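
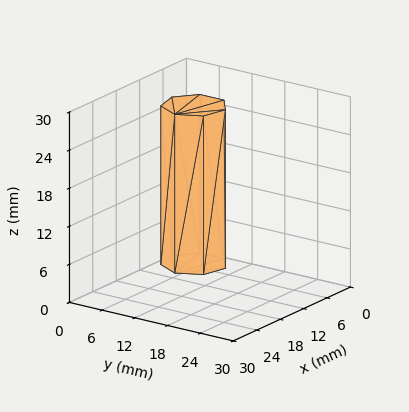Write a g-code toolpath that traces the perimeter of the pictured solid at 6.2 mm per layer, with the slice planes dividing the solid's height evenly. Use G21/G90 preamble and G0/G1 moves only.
Reading the render: the shape is a regular 7-sided prism (a cylinder approximated with 7 flat sides), circumscribed radius ≈ 5 mm, height ≈ 25 mm (dimensions read to the nearest mm from the axis ticks). For the g-code, the solid's height is divided into equal slices at the stated Δz and each level perimeter traced with G1 moves after a G0 lift.

; perimeter-only toolpath
G21 ; units = mm
G90 ; absolute positioning
G28 ; home
; layer 1
G0 Z6.2
G0 X10.0 Y5.0
G1 X8.1 Y8.9
G1 X3.9 Y9.9
G1 X0.5 Y7.2
G1 X0.5 Y2.8
G1 X3.9 Y0.1
G1 X8.1 Y1.1
G1 X10.0 Y5.0
; layer 2
G0 Z12.5
G0 X10.0 Y5.0
G1 X8.1 Y8.9
G1 X3.9 Y9.9
G1 X0.5 Y7.2
G1 X0.5 Y2.8
G1 X3.9 Y0.1
G1 X8.1 Y1.1
G1 X10.0 Y5.0
; layer 3
G0 Z18.8
G0 X10.0 Y5.0
G1 X8.1 Y8.9
G1 X3.9 Y9.9
G1 X0.5 Y7.2
G1 X0.5 Y2.8
G1 X3.9 Y0.1
G1 X8.1 Y1.1
G1 X10.0 Y5.0
; layer 4
G0 Z25.0
G0 X10.0 Y5.0
G1 X8.1 Y8.9
G1 X3.9 Y9.9
G1 X0.5 Y7.2
G1 X0.5 Y2.8
G1 X3.9 Y0.1
G1 X8.1 Y1.1
G1 X10.0 Y5.0
M2 ; end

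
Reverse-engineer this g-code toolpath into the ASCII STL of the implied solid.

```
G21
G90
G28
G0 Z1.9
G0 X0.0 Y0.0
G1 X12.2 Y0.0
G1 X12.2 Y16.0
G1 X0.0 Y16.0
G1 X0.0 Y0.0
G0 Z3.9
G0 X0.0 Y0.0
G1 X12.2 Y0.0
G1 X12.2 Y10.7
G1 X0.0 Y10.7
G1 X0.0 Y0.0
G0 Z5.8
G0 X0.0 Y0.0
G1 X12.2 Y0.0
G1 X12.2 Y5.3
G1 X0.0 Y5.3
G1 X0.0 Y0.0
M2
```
solid part
  facet normal 0.0000 0.0000 -1.0000
    outer loop
      vertex 12.2 21.3 0.0
      vertex 12.2 0.0 0.0
      vertex 0.0 0.0 0.0
    endloop
  endfacet
  facet normal 0.0000 0.0000 -1.0000
    outer loop
      vertex 0.0 21.3 0.0
      vertex 12.2 21.3 0.0
      vertex 0.0 0.0 0.0
    endloop
  endfacet
  facet normal 0.0000 -1.0000 0.0000
    outer loop
      vertex 0.0 0.0 0.0
      vertex 12.2 0.0 0.0
      vertex 12.2 0.0 7.7
    endloop
  endfacet
  facet normal 0.0000 -1.0000 0.0000
    outer loop
      vertex 0.0 0.0 0.0
      vertex 12.2 0.0 7.7
      vertex 0.0 0.0 7.7
    endloop
  endfacet
  facet normal 0.0000 0.3400 0.9404
    outer loop
      vertex 0.0 0.0 7.7
      vertex 12.2 0.0 7.7
      vertex 12.2 21.3 0.0
    endloop
  endfacet
  facet normal 0.0000 0.3400 0.9404
    outer loop
      vertex 0.0 0.0 7.7
      vertex 12.2 21.3 0.0
      vertex 0.0 21.3 0.0
    endloop
  endfacet
  facet normal -1.0000 0.0000 0.0000
    outer loop
      vertex 0.0 0.0 7.7
      vertex 0.0 21.3 0.0
      vertex 0.0 0.0 0.0
    endloop
  endfacet
  facet normal 1.0000 0.0000 0.0000
    outer loop
      vertex 12.2 0.0 0.0
      vertex 12.2 21.3 0.0
      vertex 12.2 0.0 7.7
    endloop
  endfacet
endsolid part

The G0 Z moves step by Δz≈1.9 mm. The G1 loops shrink linearly with z, so the solid tapers from its base footprint up to z≈7.7. Closing with a flat bottom cap and the tapered top and triangulating gives 8 facets — a wedge (ramp): 12.2 × 21.3 mm base, rising to 7.7 mm along the y=0 edge and sloping linearly to z=0 at y=21.3.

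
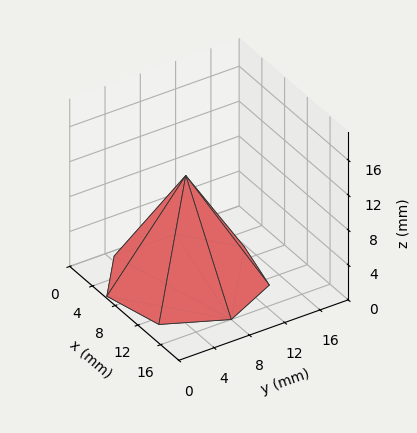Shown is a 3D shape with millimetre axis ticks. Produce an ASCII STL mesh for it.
Reading the render: the shape is a regular 7-sided pyramid, base circumscribed radius ≈ 8 mm, apex at z ≈ 12 mm (dimensions read to the nearest mm from the axis ticks). For the STL, each face is triangulated and given an outward normal.

solid part
  facet normal 0.0000 0.0000 -1.0000
    outer loop
      vertex 6.220 15.799 0.000
      vertex 12.988 14.255 0.000
      vertex 16.000 8.000 0.000
    endloop
  endfacet
  facet normal 0.0000 0.0000 -1.0000
    outer loop
      vertex 0.792 11.471 0.000
      vertex 6.220 15.799 0.000
      vertex 16.000 8.000 0.000
    endloop
  endfacet
  facet normal 0.0000 0.0000 -1.0000
    outer loop
      vertex 0.792 4.529 0.000
      vertex 0.792 11.471 0.000
      vertex 16.000 8.000 0.000
    endloop
  endfacet
  facet normal 0.0000 0.0000 -1.0000
    outer loop
      vertex 6.220 0.201 0.000
      vertex 0.792 4.529 0.000
      vertex 16.000 8.000 0.000
    endloop
  endfacet
  facet normal 0.0000 0.0000 -1.0000
    outer loop
      vertex 12.988 1.745 0.000
      vertex 6.220 0.201 0.000
      vertex 16.000 8.000 0.000
    endloop
  endfacet
  facet normal 0.7724 0.3719 0.5149
    outer loop
      vertex 16.000 8.000 0.000
      vertex 12.988 14.255 0.000
      vertex 8.000 8.000 12.000
    endloop
  endfacet
  facet normal 0.1907 0.8358 0.5149
    outer loop
      vertex 12.988 14.255 0.000
      vertex 6.220 15.799 0.000
      vertex 8.000 8.000 12.000
    endloop
  endfacet
  facet normal -0.5344 0.6703 0.5149
    outer loop
      vertex 6.220 15.799 0.000
      vertex 0.792 11.471 0.000
      vertex 8.000 8.000 12.000
    endloop
  endfacet
  facet normal -0.8572 0.0000 0.5149
    outer loop
      vertex 0.792 11.471 0.000
      vertex 0.792 4.529 0.000
      vertex 8.000 8.000 12.000
    endloop
  endfacet
  facet normal -0.5344 -0.6703 0.5149
    outer loop
      vertex 0.792 4.529 0.000
      vertex 6.220 0.201 0.000
      vertex 8.000 8.000 12.000
    endloop
  endfacet
  facet normal 0.1907 -0.8358 0.5149
    outer loop
      vertex 6.220 0.201 0.000
      vertex 12.988 1.745 0.000
      vertex 8.000 8.000 12.000
    endloop
  endfacet
  facet normal 0.7724 -0.3719 0.5149
    outer loop
      vertex 12.988 1.745 0.000
      vertex 16.000 8.000 0.000
      vertex 8.000 8.000 12.000
    endloop
  endfacet
endsolid part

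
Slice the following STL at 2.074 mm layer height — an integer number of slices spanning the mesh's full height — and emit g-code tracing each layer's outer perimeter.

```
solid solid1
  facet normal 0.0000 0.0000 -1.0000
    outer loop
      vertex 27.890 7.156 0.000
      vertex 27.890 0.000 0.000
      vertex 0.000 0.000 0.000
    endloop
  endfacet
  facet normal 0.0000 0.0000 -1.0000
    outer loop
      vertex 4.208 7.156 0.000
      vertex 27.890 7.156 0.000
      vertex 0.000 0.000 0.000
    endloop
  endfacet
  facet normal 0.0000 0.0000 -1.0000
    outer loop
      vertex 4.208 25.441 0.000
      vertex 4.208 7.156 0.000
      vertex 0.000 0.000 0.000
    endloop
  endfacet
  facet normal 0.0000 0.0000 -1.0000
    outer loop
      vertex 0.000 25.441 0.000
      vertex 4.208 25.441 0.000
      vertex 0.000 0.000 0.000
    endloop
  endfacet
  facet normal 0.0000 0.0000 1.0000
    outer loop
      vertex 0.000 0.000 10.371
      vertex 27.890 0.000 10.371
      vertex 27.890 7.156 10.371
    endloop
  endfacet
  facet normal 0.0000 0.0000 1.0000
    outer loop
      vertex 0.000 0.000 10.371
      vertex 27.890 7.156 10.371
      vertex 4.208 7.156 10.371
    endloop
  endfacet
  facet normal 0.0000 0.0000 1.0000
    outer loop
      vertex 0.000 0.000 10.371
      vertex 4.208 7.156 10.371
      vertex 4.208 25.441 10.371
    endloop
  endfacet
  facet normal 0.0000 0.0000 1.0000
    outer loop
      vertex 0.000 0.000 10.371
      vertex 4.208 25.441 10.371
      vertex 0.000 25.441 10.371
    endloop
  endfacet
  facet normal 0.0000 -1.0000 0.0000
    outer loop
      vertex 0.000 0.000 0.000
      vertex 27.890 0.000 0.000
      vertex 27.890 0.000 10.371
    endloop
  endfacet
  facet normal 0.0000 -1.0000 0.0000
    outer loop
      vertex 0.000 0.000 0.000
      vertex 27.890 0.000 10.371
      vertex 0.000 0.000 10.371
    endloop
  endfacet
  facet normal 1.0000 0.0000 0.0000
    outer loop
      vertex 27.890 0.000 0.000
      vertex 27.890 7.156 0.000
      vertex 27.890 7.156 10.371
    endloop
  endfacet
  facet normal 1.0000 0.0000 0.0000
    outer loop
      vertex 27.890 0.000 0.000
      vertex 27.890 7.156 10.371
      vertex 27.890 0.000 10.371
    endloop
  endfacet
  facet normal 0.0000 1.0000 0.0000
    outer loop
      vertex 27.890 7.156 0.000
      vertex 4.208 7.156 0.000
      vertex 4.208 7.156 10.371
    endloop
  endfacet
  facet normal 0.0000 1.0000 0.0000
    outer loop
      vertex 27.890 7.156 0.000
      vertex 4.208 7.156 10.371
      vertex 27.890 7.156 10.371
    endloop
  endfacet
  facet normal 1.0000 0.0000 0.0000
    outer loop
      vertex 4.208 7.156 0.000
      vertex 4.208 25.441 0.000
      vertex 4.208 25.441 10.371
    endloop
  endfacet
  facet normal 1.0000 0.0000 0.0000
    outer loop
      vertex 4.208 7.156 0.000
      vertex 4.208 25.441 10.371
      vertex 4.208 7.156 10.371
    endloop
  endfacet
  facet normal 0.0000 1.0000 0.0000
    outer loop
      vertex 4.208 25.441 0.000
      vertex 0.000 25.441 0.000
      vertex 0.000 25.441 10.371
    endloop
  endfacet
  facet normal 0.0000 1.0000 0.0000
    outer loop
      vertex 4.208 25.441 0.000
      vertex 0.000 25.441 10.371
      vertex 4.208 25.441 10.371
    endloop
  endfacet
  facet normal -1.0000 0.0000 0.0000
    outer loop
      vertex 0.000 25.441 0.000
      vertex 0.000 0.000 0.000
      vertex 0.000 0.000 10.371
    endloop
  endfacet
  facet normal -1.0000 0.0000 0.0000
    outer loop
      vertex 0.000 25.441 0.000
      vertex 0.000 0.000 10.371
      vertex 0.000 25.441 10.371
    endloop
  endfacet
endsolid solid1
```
; perimeter-only toolpath
G21 ; units = mm
G90 ; absolute positioning
G28 ; home
; layer 1
G0 Z2.074
G0 X0.000 Y0.000
G1 X27.890 Y0.000
G1 X27.890 Y7.156
G1 X4.208 Y7.156
G1 X4.208 Y25.441
G1 X0.000 Y25.441
G1 X0.000 Y0.000
; layer 2
G0 Z4.148
G0 X0.000 Y0.000
G1 X27.890 Y0.000
G1 X27.890 Y7.156
G1 X4.208 Y7.156
G1 X4.208 Y25.441
G1 X0.000 Y25.441
G1 X0.000 Y0.000
; layer 3
G0 Z6.223
G0 X0.000 Y0.000
G1 X27.890 Y0.000
G1 X27.890 Y7.156
G1 X4.208 Y7.156
G1 X4.208 Y25.441
G1 X0.000 Y25.441
G1 X0.000 Y0.000
; layer 4
G0 Z8.297
G0 X0.000 Y0.000
G1 X27.890 Y0.000
G1 X27.890 Y7.156
G1 X4.208 Y7.156
G1 X4.208 Y25.441
G1 X0.000 Y25.441
G1 X0.000 Y0.000
; layer 5
G0 Z10.371
G0 X0.000 Y0.000
G1 X27.890 Y0.000
G1 X27.890 Y7.156
G1 X4.208 Y7.156
G1 X4.208 Y25.441
G1 X0.000 Y25.441
G1 X0.000 Y0.000
M2 ; end

The solid is an L-shaped prism: outer 27.9 × 25.4 mm, arm thicknesses ≈ 7.16 mm (horizontal) and 4.21 mm (vertical), extruded 10.4 mm in z. Slicing at Δz = 2.074 mm — 5 equal slices spanning the solid's height, so layer i sits at z = i·h/5 — gives 5 non-empty perimeters. Each is a 6-segment closed polygon; G0 lifts to the layer z and rapids to the start vertex, then G1 traces the edges.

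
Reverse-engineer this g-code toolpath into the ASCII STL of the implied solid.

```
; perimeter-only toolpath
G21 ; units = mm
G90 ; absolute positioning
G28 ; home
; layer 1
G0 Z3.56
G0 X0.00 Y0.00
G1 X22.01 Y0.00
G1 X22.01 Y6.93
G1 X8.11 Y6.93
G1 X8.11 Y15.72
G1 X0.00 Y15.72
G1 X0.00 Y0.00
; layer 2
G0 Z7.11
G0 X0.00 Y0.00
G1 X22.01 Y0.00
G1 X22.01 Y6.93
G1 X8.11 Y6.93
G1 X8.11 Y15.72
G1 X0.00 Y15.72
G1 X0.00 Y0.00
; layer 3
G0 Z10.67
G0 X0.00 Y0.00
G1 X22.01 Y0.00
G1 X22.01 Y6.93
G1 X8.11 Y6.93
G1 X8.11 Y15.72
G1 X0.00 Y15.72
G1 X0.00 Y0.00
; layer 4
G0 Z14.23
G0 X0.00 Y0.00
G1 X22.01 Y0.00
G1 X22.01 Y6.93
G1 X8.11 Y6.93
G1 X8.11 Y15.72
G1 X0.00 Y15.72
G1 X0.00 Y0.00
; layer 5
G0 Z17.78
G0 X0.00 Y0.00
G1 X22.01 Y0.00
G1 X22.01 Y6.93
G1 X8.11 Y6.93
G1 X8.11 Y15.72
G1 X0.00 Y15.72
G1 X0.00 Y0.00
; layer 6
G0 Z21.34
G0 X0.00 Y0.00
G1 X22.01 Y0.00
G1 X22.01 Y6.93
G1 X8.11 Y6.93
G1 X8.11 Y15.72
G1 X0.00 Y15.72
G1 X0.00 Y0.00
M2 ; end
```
solid part
  facet normal 0.0000 0.0000 -1.0000
    outer loop
      vertex 22.01 6.93 0.00
      vertex 22.01 0.00 0.00
      vertex 0.00 0.00 0.00
    endloop
  endfacet
  facet normal 0.0000 0.0000 -1.0000
    outer loop
      vertex 8.11 6.93 0.00
      vertex 22.01 6.93 0.00
      vertex 0.00 0.00 0.00
    endloop
  endfacet
  facet normal 0.0000 0.0000 -1.0000
    outer loop
      vertex 8.11 15.72 0.00
      vertex 8.11 6.93 0.00
      vertex 0.00 0.00 0.00
    endloop
  endfacet
  facet normal 0.0000 0.0000 -1.0000
    outer loop
      vertex 0.00 15.72 0.00
      vertex 8.11 15.72 0.00
      vertex 0.00 0.00 0.00
    endloop
  endfacet
  facet normal 0.0000 0.0000 1.0000
    outer loop
      vertex 0.00 0.00 21.34
      vertex 22.01 0.00 21.34
      vertex 22.01 6.93 21.34
    endloop
  endfacet
  facet normal 0.0000 0.0000 1.0000
    outer loop
      vertex 0.00 0.00 21.34
      vertex 22.01 6.93 21.34
      vertex 8.11 6.93 21.34
    endloop
  endfacet
  facet normal 0.0000 0.0000 1.0000
    outer loop
      vertex 0.00 0.00 21.34
      vertex 8.11 6.93 21.34
      vertex 8.11 15.72 21.34
    endloop
  endfacet
  facet normal 0.0000 0.0000 1.0000
    outer loop
      vertex 0.00 0.00 21.34
      vertex 8.11 15.72 21.34
      vertex 0.00 15.72 21.34
    endloop
  endfacet
  facet normal 0.0000 -1.0000 0.0000
    outer loop
      vertex 0.00 0.00 0.00
      vertex 22.01 0.00 0.00
      vertex 22.01 0.00 21.34
    endloop
  endfacet
  facet normal 0.0000 -1.0000 0.0000
    outer loop
      vertex 0.00 0.00 0.00
      vertex 22.01 0.00 21.34
      vertex 0.00 0.00 21.34
    endloop
  endfacet
  facet normal 1.0000 0.0000 0.0000
    outer loop
      vertex 22.01 0.00 0.00
      vertex 22.01 6.93 0.00
      vertex 22.01 6.93 21.34
    endloop
  endfacet
  facet normal 1.0000 0.0000 0.0000
    outer loop
      vertex 22.01 0.00 0.00
      vertex 22.01 6.93 21.34
      vertex 22.01 0.00 21.34
    endloop
  endfacet
  facet normal 0.0000 1.0000 0.0000
    outer loop
      vertex 22.01 6.93 0.00
      vertex 8.11 6.93 0.00
      vertex 8.11 6.93 21.34
    endloop
  endfacet
  facet normal 0.0000 1.0000 0.0000
    outer loop
      vertex 22.01 6.93 0.00
      vertex 8.11 6.93 21.34
      vertex 22.01 6.93 21.34
    endloop
  endfacet
  facet normal 1.0000 0.0000 0.0000
    outer loop
      vertex 8.11 6.93 0.00
      vertex 8.11 15.72 0.00
      vertex 8.11 15.72 21.34
    endloop
  endfacet
  facet normal 1.0000 0.0000 0.0000
    outer loop
      vertex 8.11 6.93 0.00
      vertex 8.11 15.72 21.34
      vertex 8.11 6.93 21.34
    endloop
  endfacet
  facet normal 0.0000 1.0000 0.0000
    outer loop
      vertex 8.11 15.72 0.00
      vertex 0.00 15.72 0.00
      vertex 0.00 15.72 21.34
    endloop
  endfacet
  facet normal 0.0000 1.0000 0.0000
    outer loop
      vertex 8.11 15.72 0.00
      vertex 0.00 15.72 21.34
      vertex 8.11 15.72 21.34
    endloop
  endfacet
  facet normal -1.0000 0.0000 0.0000
    outer loop
      vertex 0.00 15.72 0.00
      vertex 0.00 0.00 0.00
      vertex 0.00 0.00 21.34
    endloop
  endfacet
  facet normal -1.0000 0.0000 0.0000
    outer loop
      vertex 0.00 15.72 0.00
      vertex 0.00 0.00 21.34
      vertex 0.00 15.72 21.34
    endloop
  endfacet
endsolid part

The G0 Z moves step by Δz≈3.56 mm. Every layer's G1 loop is the same polygon, so the solid is a straight extrusion of it from z=0 to z≈21.3. Closing with flat bottom and top caps and triangulating gives 20 facets — an L-shaped prism: outer 22 × 15.7 mm, arm thicknesses ≈ 6.93 mm (horizontal) and 8.11 mm (vertical), extruded 21.3 mm in z.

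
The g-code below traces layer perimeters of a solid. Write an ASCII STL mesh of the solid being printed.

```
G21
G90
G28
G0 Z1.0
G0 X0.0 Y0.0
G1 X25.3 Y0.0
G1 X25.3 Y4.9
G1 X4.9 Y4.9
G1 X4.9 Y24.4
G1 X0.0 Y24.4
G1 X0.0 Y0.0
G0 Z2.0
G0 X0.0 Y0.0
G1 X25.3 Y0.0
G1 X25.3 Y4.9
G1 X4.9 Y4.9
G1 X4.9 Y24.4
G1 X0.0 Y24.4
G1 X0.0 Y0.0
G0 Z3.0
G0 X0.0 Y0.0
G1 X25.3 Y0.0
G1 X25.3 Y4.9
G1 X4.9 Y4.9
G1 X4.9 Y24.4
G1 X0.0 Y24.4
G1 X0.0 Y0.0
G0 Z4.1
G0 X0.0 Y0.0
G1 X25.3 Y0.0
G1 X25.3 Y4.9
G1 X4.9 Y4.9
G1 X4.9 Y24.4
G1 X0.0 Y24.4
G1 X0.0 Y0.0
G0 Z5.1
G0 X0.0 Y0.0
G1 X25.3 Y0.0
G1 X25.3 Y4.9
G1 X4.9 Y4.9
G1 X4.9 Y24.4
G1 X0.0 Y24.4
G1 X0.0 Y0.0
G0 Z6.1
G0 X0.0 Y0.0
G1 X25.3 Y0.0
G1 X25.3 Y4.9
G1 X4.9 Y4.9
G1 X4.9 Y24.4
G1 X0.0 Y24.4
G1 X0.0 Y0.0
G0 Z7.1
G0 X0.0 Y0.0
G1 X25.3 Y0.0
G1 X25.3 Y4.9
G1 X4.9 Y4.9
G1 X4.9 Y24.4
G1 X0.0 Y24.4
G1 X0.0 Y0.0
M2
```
solid part
  facet normal 0.0000 0.0000 -1.0000
    outer loop
      vertex 25.3 4.9 0.0
      vertex 25.3 0.0 0.0
      vertex 0.0 0.0 0.0
    endloop
  endfacet
  facet normal 0.0000 0.0000 -1.0000
    outer loop
      vertex 4.9 4.9 0.0
      vertex 25.3 4.9 0.0
      vertex 0.0 0.0 0.0
    endloop
  endfacet
  facet normal 0.0000 0.0000 -1.0000
    outer loop
      vertex 4.9 24.4 0.0
      vertex 4.9 4.9 0.0
      vertex 0.0 0.0 0.0
    endloop
  endfacet
  facet normal 0.0000 0.0000 -1.0000
    outer loop
      vertex 0.0 24.4 0.0
      vertex 4.9 24.4 0.0
      vertex 0.0 0.0 0.0
    endloop
  endfacet
  facet normal 0.0000 0.0000 1.0000
    outer loop
      vertex 0.0 0.0 7.1
      vertex 25.3 0.0 7.1
      vertex 25.3 4.9 7.1
    endloop
  endfacet
  facet normal 0.0000 0.0000 1.0000
    outer loop
      vertex 0.0 0.0 7.1
      vertex 25.3 4.9 7.1
      vertex 4.9 4.9 7.1
    endloop
  endfacet
  facet normal 0.0000 0.0000 1.0000
    outer loop
      vertex 0.0 0.0 7.1
      vertex 4.9 4.9 7.1
      vertex 4.9 24.4 7.1
    endloop
  endfacet
  facet normal 0.0000 0.0000 1.0000
    outer loop
      vertex 0.0 0.0 7.1
      vertex 4.9 24.4 7.1
      vertex 0.0 24.4 7.1
    endloop
  endfacet
  facet normal 0.0000 -1.0000 0.0000
    outer loop
      vertex 0.0 0.0 0.0
      vertex 25.3 0.0 0.0
      vertex 25.3 0.0 7.1
    endloop
  endfacet
  facet normal 0.0000 -1.0000 0.0000
    outer loop
      vertex 0.0 0.0 0.0
      vertex 25.3 0.0 7.1
      vertex 0.0 0.0 7.1
    endloop
  endfacet
  facet normal 1.0000 0.0000 0.0000
    outer loop
      vertex 25.3 0.0 0.0
      vertex 25.3 4.9 0.0
      vertex 25.3 4.9 7.1
    endloop
  endfacet
  facet normal 1.0000 0.0000 0.0000
    outer loop
      vertex 25.3 0.0 0.0
      vertex 25.3 4.9 7.1
      vertex 25.3 0.0 7.1
    endloop
  endfacet
  facet normal 0.0000 1.0000 0.0000
    outer loop
      vertex 25.3 4.9 0.0
      vertex 4.9 4.9 0.0
      vertex 4.9 4.9 7.1
    endloop
  endfacet
  facet normal 0.0000 1.0000 0.0000
    outer loop
      vertex 25.3 4.9 0.0
      vertex 4.9 4.9 7.1
      vertex 25.3 4.9 7.1
    endloop
  endfacet
  facet normal 1.0000 0.0000 0.0000
    outer loop
      vertex 4.9 4.9 0.0
      vertex 4.9 24.4 0.0
      vertex 4.9 24.4 7.1
    endloop
  endfacet
  facet normal 1.0000 0.0000 0.0000
    outer loop
      vertex 4.9 4.9 0.0
      vertex 4.9 24.4 7.1
      vertex 4.9 4.9 7.1
    endloop
  endfacet
  facet normal 0.0000 1.0000 0.0000
    outer loop
      vertex 4.9 24.4 0.0
      vertex 0.0 24.4 0.0
      vertex 0.0 24.4 7.1
    endloop
  endfacet
  facet normal 0.0000 1.0000 0.0000
    outer loop
      vertex 4.9 24.4 0.0
      vertex 0.0 24.4 7.1
      vertex 4.9 24.4 7.1
    endloop
  endfacet
  facet normal -1.0000 0.0000 0.0000
    outer loop
      vertex 0.0 24.4 0.0
      vertex 0.0 0.0 0.0
      vertex 0.0 0.0 7.1
    endloop
  endfacet
  facet normal -1.0000 0.0000 0.0000
    outer loop
      vertex 0.0 24.4 0.0
      vertex 0.0 0.0 7.1
      vertex 0.0 24.4 7.1
    endloop
  endfacet
endsolid part

The G0 Z moves step by Δz≈1.0 mm. Every layer's G1 loop is the same polygon, so the solid is a straight extrusion of it from z=0 to z≈7.1. Closing with flat bottom and top caps and triangulating gives 20 facets — an L-shaped prism: outer 25.3 × 24.4 mm, arm thicknesses ≈ 4.9 mm (horizontal) and 4.9 mm (vertical), extruded 7.1 mm in z.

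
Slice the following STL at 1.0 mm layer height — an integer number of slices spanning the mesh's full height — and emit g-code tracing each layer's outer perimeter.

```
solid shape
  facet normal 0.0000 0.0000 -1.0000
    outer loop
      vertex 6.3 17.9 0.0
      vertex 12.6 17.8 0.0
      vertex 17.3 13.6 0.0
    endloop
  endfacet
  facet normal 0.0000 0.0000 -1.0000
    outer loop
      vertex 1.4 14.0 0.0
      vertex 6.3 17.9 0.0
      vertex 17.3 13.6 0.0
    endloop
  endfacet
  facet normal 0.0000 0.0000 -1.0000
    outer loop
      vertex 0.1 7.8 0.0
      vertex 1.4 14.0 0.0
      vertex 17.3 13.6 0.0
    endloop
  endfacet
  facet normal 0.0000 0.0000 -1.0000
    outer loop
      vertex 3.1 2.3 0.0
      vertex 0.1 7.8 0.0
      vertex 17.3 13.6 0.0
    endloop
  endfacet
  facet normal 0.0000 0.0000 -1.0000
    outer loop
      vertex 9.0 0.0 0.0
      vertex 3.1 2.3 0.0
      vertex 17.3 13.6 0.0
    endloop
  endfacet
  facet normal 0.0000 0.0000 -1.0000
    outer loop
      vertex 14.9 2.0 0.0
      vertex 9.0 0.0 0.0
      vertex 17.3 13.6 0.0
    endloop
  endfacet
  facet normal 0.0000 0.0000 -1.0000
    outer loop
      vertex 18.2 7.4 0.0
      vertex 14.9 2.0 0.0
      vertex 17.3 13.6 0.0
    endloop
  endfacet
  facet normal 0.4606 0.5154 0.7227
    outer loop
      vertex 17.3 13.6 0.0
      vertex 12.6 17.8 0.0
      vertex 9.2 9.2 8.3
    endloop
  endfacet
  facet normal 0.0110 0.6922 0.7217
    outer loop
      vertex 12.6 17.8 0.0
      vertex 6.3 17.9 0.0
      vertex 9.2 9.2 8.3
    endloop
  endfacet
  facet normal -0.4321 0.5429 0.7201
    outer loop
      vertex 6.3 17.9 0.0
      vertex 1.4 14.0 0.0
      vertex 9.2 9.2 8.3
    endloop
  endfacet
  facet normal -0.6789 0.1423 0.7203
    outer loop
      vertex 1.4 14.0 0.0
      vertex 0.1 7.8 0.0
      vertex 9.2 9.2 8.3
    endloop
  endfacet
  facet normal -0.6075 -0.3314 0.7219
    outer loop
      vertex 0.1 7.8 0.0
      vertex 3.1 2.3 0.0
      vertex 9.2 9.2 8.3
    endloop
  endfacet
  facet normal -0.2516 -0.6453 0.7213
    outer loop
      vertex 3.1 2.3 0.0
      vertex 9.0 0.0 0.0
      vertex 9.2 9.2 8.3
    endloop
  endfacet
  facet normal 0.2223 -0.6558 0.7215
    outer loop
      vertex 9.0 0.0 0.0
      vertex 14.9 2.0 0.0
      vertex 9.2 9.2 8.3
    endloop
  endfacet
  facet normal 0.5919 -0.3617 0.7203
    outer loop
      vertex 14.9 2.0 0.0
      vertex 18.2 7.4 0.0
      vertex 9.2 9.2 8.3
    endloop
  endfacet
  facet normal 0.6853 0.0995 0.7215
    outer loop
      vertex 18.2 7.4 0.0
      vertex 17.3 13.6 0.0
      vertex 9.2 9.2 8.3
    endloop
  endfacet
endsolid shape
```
; perimeter-only toolpath
G21 ; units = mm
G90 ; absolute positioning
G28 ; home
; layer 1
G0 Z1.0
G0 X16.3 Y13.1
G1 X12.2 Y16.7
G1 X6.7 Y16.8
G1 X2.4 Y13.4
G1 X1.2 Y8.0
G1 X3.9 Y3.2
G1 X9.0 Y1.1
G1 X14.2 Y2.9
G1 X17.1 Y7.6
G1 X16.3 Y13.1
; layer 2
G0 Z2.1
G0 X15.3 Y12.5
G1 X11.8 Y15.7
G1 X7.0 Y15.7
G1 X3.3 Y12.8
G1 X2.4 Y8.1
G1 X4.6 Y4.0
G1 X9.1 Y2.3
G1 X13.5 Y3.8
G1 X15.9 Y7.9
G1 X15.3 Y12.5
; layer 3
G0 Z3.1
G0 X14.3 Y11.9
G1 X11.3 Y14.6
G1 X7.4 Y14.6
G1 X4.3 Y12.2
G1 X3.5 Y8.3
G1 X5.4 Y4.9
G1 X9.1 Y3.4
G1 X12.8 Y4.7
G1 X14.8 Y8.1
G1 X14.3 Y11.9
; layer 4
G0 Z4.2
G0 X13.2 Y11.4
G1 X10.9 Y13.5
G1 X7.8 Y13.5
G1 X5.3 Y11.6
G1 X4.6 Y8.5
G1 X6.1 Y5.8
G1 X9.1 Y4.6
G1 X12.1 Y5.6
G1 X13.7 Y8.3
G1 X13.2 Y11.4
; layer 5
G0 Z5.2
G0 X12.2 Y10.8
G1 X10.5 Y12.4
G1 X8.1 Y12.5
G1 X6.3 Y11.0
G1 X5.8 Y8.7
G1 X6.9 Y6.6
G1 X9.1 Y5.8
G1 X11.3 Y6.5
G1 X12.6 Y8.5
G1 X12.2 Y10.8
; layer 6
G0 Z6.2
G0 X11.2 Y10.3
G1 X10.0 Y11.3
G1 X8.5 Y11.4
G1 X7.2 Y10.4
G1 X6.9 Y8.8
G1 X7.7 Y7.5
G1 X9.1 Y6.9
G1 X10.6 Y7.4
G1 X11.4 Y8.8
G1 X11.2 Y10.3
; layer 7
G0 Z7.3
G0 X10.2 Y9.7
G1 X9.6 Y10.3
G1 X8.8 Y10.3
G1 X8.2 Y9.8
G1 X8.1 Y9.0
G1 X8.4 Y8.3
G1 X9.2 Y8.0
G1 X9.9 Y8.3
G1 X10.3 Y9.0
G1 X10.2 Y9.7
M2 ; end

The solid is a regular 9-sided pyramid, base circumscribed radius ≈ 9.2 mm, apex at z ≈ 8.3 mm. Slicing at Δz = 1.0 mm — 8 equal slices spanning the solid's height, so layer i sits at z = i·h/8 — gives 7 non-empty perimeters. Each is a 9-segment closed polygon; G0 lifts to the layer z and rapids to the start vertex, then G1 traces the edges. The cross-section shrinks linearly with z (the slice at the apex is degenerate and omitted).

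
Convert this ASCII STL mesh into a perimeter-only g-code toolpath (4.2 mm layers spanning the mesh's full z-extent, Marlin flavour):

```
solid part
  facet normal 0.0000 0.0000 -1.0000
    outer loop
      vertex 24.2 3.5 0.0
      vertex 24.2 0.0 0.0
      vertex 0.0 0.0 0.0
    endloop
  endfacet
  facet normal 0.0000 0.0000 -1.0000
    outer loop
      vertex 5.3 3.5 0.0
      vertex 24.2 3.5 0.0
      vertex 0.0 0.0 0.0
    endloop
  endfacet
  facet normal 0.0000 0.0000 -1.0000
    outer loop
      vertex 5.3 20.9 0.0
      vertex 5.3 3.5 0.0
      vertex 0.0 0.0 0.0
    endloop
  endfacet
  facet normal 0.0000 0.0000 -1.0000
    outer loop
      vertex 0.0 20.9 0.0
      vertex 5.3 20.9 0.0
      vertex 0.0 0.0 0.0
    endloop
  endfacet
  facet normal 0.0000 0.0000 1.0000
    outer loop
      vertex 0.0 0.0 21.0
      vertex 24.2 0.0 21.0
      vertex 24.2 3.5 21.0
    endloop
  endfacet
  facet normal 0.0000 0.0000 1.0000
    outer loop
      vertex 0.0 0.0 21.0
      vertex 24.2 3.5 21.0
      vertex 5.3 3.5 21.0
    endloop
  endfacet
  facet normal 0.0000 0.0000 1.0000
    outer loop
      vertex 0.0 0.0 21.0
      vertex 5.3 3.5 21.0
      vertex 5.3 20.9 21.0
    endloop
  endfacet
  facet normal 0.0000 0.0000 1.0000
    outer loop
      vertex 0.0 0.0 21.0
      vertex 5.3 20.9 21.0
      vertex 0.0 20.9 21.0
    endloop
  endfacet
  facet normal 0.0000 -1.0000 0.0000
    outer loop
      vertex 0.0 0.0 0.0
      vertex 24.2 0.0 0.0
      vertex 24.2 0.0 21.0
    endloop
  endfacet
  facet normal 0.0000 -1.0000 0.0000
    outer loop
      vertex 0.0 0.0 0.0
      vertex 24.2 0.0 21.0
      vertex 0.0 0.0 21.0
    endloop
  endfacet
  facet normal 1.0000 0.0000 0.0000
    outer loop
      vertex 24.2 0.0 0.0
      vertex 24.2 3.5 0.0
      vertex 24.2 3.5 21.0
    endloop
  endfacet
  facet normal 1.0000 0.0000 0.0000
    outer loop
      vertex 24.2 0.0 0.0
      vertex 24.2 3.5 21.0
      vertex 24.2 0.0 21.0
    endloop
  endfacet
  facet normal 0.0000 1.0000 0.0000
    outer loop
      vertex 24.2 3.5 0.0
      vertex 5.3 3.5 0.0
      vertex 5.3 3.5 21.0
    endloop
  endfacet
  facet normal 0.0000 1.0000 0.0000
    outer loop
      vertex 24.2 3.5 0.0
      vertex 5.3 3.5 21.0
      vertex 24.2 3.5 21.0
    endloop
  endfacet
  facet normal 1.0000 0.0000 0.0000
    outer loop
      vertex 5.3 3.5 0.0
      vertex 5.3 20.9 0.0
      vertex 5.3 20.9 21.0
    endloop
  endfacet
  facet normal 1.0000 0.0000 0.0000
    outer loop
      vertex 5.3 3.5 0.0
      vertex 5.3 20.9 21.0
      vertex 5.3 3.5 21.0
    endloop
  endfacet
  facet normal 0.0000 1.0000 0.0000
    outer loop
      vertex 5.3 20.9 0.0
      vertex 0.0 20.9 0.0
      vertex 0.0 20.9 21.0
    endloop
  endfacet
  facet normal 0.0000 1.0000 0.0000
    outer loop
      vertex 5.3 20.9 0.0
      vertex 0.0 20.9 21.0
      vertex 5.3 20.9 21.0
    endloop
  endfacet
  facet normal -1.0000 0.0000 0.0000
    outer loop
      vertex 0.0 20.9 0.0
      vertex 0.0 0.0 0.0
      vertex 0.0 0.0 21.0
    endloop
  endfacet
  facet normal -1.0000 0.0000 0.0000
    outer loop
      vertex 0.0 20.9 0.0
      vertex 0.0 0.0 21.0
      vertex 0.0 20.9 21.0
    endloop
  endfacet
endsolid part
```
; perimeter-only toolpath
G21 ; units = mm
G90 ; absolute positioning
G28 ; home
; layer 1
G0 Z4.2
G0 X0.0 Y0.0
G1 X24.2 Y0.0
G1 X24.2 Y3.5
G1 X5.3 Y3.5
G1 X5.3 Y20.9
G1 X0.0 Y20.9
G1 X0.0 Y0.0
; layer 2
G0 Z8.4
G0 X0.0 Y0.0
G1 X24.2 Y0.0
G1 X24.2 Y3.5
G1 X5.3 Y3.5
G1 X5.3 Y20.9
G1 X0.0 Y20.9
G1 X0.0 Y0.0
; layer 3
G0 Z12.6
G0 X0.0 Y0.0
G1 X24.2 Y0.0
G1 X24.2 Y3.5
G1 X5.3 Y3.5
G1 X5.3 Y20.9
G1 X0.0 Y20.9
G1 X0.0 Y0.0
; layer 4
G0 Z16.8
G0 X0.0 Y0.0
G1 X24.2 Y0.0
G1 X24.2 Y3.5
G1 X5.3 Y3.5
G1 X5.3 Y20.9
G1 X0.0 Y20.9
G1 X0.0 Y0.0
; layer 5
G0 Z21.0
G0 X0.0 Y0.0
G1 X24.2 Y0.0
G1 X24.2 Y3.5
G1 X5.3 Y3.5
G1 X5.3 Y20.9
G1 X0.0 Y20.9
G1 X0.0 Y0.0
M2 ; end

The solid is an L-shaped prism: outer 24.2 × 20.9 mm, arm thicknesses ≈ 3.5 mm (horizontal) and 5.3 mm (vertical), extruded 21 mm in z. Slicing at Δz = 4.2 mm — 5 equal slices spanning the solid's height, so layer i sits at z = i·h/5 — gives 5 non-empty perimeters. Each is a 6-segment closed polygon; G0 lifts to the layer z and rapids to the start vertex, then G1 traces the edges.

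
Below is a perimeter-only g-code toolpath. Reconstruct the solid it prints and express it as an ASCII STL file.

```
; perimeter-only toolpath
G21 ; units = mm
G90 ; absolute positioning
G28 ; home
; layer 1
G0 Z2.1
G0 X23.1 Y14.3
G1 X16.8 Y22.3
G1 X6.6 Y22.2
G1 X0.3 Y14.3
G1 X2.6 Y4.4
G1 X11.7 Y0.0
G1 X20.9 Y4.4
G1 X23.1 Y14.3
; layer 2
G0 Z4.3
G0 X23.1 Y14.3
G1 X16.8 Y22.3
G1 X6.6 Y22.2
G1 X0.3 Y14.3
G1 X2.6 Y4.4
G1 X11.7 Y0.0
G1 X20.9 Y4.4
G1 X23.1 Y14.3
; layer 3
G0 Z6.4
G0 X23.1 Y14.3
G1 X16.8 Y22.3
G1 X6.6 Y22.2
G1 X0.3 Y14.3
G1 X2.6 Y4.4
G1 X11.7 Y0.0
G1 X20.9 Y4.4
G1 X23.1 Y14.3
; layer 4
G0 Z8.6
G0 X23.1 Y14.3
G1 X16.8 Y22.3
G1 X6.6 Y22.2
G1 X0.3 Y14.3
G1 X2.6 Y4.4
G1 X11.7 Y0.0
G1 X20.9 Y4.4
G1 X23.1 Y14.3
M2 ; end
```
solid part
  facet normal 0.0000 0.0000 -1.0000
    outer loop
      vertex 6.6 22.2 0.0
      vertex 16.8 22.3 0.0
      vertex 23.1 14.3 0.0
    endloop
  endfacet
  facet normal 0.0000 0.0000 -1.0000
    outer loop
      vertex 0.3 14.3 0.0
      vertex 6.6 22.2 0.0
      vertex 23.1 14.3 0.0
    endloop
  endfacet
  facet normal 0.0000 0.0000 -1.0000
    outer loop
      vertex 2.6 4.4 0.0
      vertex 0.3 14.3 0.0
      vertex 23.1 14.3 0.0
    endloop
  endfacet
  facet normal 0.0000 0.0000 -1.0000
    outer loop
      vertex 11.7 0.0 0.0
      vertex 2.6 4.4 0.0
      vertex 23.1 14.3 0.0
    endloop
  endfacet
  facet normal 0.0000 0.0000 -1.0000
    outer loop
      vertex 20.9 4.4 0.0
      vertex 11.7 0.0 0.0
      vertex 23.1 14.3 0.0
    endloop
  endfacet
  facet normal 0.0000 0.0000 1.0000
    outer loop
      vertex 23.1 14.3 8.6
      vertex 16.8 22.3 8.6
      vertex 6.6 22.2 8.6
    endloop
  endfacet
  facet normal 0.0000 0.0000 1.0000
    outer loop
      vertex 23.1 14.3 8.6
      vertex 6.6 22.2 8.6
      vertex 0.3 14.3 8.6
    endloop
  endfacet
  facet normal 0.0000 0.0000 1.0000
    outer loop
      vertex 23.1 14.3 8.6
      vertex 0.3 14.3 8.6
      vertex 2.6 4.4 8.6
    endloop
  endfacet
  facet normal 0.0000 0.0000 1.0000
    outer loop
      vertex 23.1 14.3 8.6
      vertex 2.6 4.4 8.6
      vertex 11.7 0.0 8.6
    endloop
  endfacet
  facet normal 0.0000 0.0000 1.0000
    outer loop
      vertex 23.1 14.3 8.6
      vertex 11.7 0.0 8.6
      vertex 20.9 4.4 8.6
    endloop
  endfacet
  facet normal 0.7856 0.6187 0.0000
    outer loop
      vertex 23.1 14.3 0.0
      vertex 16.8 22.3 0.0
      vertex 16.8 22.3 8.6
    endloop
  endfacet
  facet normal 0.7856 0.6187 0.0000
    outer loop
      vertex 23.1 14.3 0.0
      vertex 16.8 22.3 8.6
      vertex 23.1 14.3 8.6
    endloop
  endfacet
  facet normal -0.0098 1.0000 0.0000
    outer loop
      vertex 16.8 22.3 0.0
      vertex 6.6 22.2 0.0
      vertex 6.6 22.2 8.6
    endloop
  endfacet
  facet normal -0.0098 1.0000 0.0000
    outer loop
      vertex 16.8 22.3 0.0
      vertex 6.6 22.2 8.6
      vertex 16.8 22.3 8.6
    endloop
  endfacet
  facet normal -0.7818 0.6235 0.0000
    outer loop
      vertex 6.6 22.2 0.0
      vertex 0.3 14.3 0.0
      vertex 0.3 14.3 8.6
    endloop
  endfacet
  facet normal -0.7818 0.6235 0.0000
    outer loop
      vertex 6.6 22.2 0.0
      vertex 0.3 14.3 8.6
      vertex 6.6 22.2 8.6
    endloop
  endfacet
  facet normal -0.9741 -0.2263 0.0000
    outer loop
      vertex 0.3 14.3 0.0
      vertex 2.6 4.4 0.0
      vertex 2.6 4.4 8.6
    endloop
  endfacet
  facet normal -0.9741 -0.2263 0.0000
    outer loop
      vertex 0.3 14.3 0.0
      vertex 2.6 4.4 8.6
      vertex 0.3 14.3 8.6
    endloop
  endfacet
  facet normal -0.4353 -0.9003 0.0000
    outer loop
      vertex 2.6 4.4 0.0
      vertex 11.7 0.0 0.0
      vertex 11.7 0.0 8.6
    endloop
  endfacet
  facet normal -0.4353 -0.9003 0.0000
    outer loop
      vertex 2.6 4.4 0.0
      vertex 11.7 0.0 8.6
      vertex 2.6 4.4 8.6
    endloop
  endfacet
  facet normal 0.4315 -0.9021 0.0000
    outer loop
      vertex 11.7 0.0 0.0
      vertex 20.9 4.4 0.0
      vertex 20.9 4.4 8.6
    endloop
  endfacet
  facet normal 0.4315 -0.9021 0.0000
    outer loop
      vertex 11.7 0.0 0.0
      vertex 20.9 4.4 8.6
      vertex 11.7 0.0 8.6
    endloop
  endfacet
  facet normal 0.9762 -0.2169 0.0000
    outer loop
      vertex 20.9 4.4 0.0
      vertex 23.1 14.3 0.0
      vertex 23.1 14.3 8.6
    endloop
  endfacet
  facet normal 0.9762 -0.2169 0.0000
    outer loop
      vertex 20.9 4.4 0.0
      vertex 23.1 14.3 8.6
      vertex 20.9 4.4 8.6
    endloop
  endfacet
endsolid part

The G0 Z moves step by Δz≈2.1 mm. Every layer's G1 loop is the same polygon, so the solid is a straight extrusion of it from z=0 to z≈8.6. Closing with flat bottom and top caps and triangulating gives 24 facets — a regular 7-sided prism (a cylinder approximated with 7 flat sides), circumscribed radius ≈ 11.7 mm, height ≈ 8.6 mm.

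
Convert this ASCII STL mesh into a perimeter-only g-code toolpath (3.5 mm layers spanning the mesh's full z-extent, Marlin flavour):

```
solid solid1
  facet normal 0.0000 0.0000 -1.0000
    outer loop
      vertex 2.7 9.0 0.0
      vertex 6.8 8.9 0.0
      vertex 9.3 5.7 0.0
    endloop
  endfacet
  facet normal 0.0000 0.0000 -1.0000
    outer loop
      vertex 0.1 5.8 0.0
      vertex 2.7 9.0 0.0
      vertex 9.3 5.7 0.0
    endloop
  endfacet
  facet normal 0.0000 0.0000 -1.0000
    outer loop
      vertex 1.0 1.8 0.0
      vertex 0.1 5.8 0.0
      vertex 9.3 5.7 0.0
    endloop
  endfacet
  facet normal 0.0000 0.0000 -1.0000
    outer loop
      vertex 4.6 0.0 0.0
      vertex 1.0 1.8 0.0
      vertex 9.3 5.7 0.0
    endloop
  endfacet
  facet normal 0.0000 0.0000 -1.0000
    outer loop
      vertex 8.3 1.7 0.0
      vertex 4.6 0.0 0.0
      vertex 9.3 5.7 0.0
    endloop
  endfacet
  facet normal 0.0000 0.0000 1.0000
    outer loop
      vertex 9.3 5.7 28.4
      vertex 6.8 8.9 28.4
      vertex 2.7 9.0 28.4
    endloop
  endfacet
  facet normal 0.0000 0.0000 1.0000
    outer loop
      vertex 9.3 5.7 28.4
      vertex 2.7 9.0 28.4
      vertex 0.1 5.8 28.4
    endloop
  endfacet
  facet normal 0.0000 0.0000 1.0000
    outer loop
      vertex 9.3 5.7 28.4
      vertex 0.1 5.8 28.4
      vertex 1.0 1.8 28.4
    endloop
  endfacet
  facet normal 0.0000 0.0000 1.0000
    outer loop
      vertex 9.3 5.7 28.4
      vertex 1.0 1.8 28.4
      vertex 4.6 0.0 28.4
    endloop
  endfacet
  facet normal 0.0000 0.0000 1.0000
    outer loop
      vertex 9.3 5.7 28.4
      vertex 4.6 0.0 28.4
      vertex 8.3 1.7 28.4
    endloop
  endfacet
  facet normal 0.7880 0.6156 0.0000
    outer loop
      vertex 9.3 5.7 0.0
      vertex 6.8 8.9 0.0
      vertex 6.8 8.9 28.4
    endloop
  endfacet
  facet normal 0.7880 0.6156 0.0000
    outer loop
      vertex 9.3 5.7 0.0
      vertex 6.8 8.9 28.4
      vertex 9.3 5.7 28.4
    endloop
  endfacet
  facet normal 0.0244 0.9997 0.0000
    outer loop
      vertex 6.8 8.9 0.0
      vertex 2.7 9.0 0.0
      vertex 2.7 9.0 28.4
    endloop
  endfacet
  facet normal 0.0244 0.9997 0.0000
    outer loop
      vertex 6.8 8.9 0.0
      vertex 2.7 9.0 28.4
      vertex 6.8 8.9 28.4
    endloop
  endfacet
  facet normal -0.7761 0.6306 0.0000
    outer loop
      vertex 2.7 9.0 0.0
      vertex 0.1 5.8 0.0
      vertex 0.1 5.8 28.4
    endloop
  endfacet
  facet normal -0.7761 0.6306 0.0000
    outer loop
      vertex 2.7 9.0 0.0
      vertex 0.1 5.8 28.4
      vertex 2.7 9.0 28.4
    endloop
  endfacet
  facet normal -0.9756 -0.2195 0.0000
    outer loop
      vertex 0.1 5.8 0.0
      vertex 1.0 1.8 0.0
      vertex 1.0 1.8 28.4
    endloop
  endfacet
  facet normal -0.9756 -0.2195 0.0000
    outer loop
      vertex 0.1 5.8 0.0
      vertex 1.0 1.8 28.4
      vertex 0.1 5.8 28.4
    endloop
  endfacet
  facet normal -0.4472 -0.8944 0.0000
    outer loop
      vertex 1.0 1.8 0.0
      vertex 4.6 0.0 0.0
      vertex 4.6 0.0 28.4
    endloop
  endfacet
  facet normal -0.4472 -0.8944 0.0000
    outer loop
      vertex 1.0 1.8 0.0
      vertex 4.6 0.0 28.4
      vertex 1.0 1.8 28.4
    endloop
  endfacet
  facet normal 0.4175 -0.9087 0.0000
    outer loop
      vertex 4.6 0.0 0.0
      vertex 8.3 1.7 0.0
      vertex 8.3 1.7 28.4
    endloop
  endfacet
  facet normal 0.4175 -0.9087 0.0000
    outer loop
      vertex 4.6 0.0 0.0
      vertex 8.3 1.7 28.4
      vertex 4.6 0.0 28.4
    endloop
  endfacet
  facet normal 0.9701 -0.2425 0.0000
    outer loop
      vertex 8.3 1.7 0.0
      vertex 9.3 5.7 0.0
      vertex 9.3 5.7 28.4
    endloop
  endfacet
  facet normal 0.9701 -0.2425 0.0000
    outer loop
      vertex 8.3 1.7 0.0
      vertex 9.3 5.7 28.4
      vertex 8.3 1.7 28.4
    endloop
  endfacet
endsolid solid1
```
; perimeter-only toolpath
G21 ; units = mm
G90 ; absolute positioning
G28 ; home
; layer 1
G0 Z3.5
G0 X9.3 Y5.7
G1 X6.8 Y8.9
G1 X2.7 Y9.0
G1 X0.1 Y5.8
G1 X1.0 Y1.8
G1 X4.6 Y0.0
G1 X8.3 Y1.7
G1 X9.3 Y5.7
; layer 2
G0 Z7.1
G0 X9.3 Y5.7
G1 X6.8 Y8.9
G1 X2.7 Y9.0
G1 X0.1 Y5.8
G1 X1.0 Y1.8
G1 X4.6 Y0.0
G1 X8.3 Y1.7
G1 X9.3 Y5.7
; layer 3
G0 Z10.6
G0 X9.3 Y5.7
G1 X6.8 Y8.9
G1 X2.7 Y9.0
G1 X0.1 Y5.8
G1 X1.0 Y1.8
G1 X4.6 Y0.0
G1 X8.3 Y1.7
G1 X9.3 Y5.7
; layer 4
G0 Z14.2
G0 X9.3 Y5.7
G1 X6.8 Y8.9
G1 X2.7 Y9.0
G1 X0.1 Y5.8
G1 X1.0 Y1.8
G1 X4.6 Y0.0
G1 X8.3 Y1.7
G1 X9.3 Y5.7
; layer 5
G0 Z17.8
G0 X9.3 Y5.7
G1 X6.8 Y8.9
G1 X2.7 Y9.0
G1 X0.1 Y5.8
G1 X1.0 Y1.8
G1 X4.6 Y0.0
G1 X8.3 Y1.7
G1 X9.3 Y5.7
; layer 6
G0 Z21.3
G0 X9.3 Y5.7
G1 X6.8 Y8.9
G1 X2.7 Y9.0
G1 X0.1 Y5.8
G1 X1.0 Y1.8
G1 X4.6 Y0.0
G1 X8.3 Y1.7
G1 X9.3 Y5.7
; layer 7
G0 Z24.8
G0 X9.3 Y5.7
G1 X6.8 Y8.9
G1 X2.7 Y9.0
G1 X0.1 Y5.8
G1 X1.0 Y1.8
G1 X4.6 Y0.0
G1 X8.3 Y1.7
G1 X9.3 Y5.7
; layer 8
G0 Z28.4
G0 X9.3 Y5.7
G1 X6.8 Y8.9
G1 X2.7 Y9.0
G1 X0.1 Y5.8
G1 X1.0 Y1.8
G1 X4.6 Y0.0
G1 X8.3 Y1.7
G1 X9.3 Y5.7
M2 ; end

The solid is a regular 7-sided prism (a cylinder approximated with 7 flat sides), circumscribed radius ≈ 4.7 mm, height ≈ 28.4 mm. Slicing at Δz = 3.5 mm — 8 equal slices spanning the solid's height, so layer i sits at z = i·h/8 — gives 8 non-empty perimeters. Each is a 7-segment closed polygon; G0 lifts to the layer z and rapids to the start vertex, then G1 traces the edges.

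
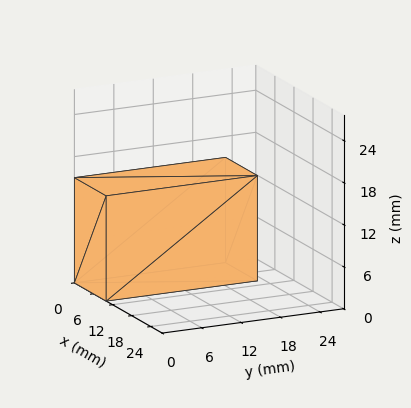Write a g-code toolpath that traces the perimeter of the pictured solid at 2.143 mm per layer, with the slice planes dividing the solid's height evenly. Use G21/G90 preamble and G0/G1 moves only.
Reading the render: the shape is a rectangular box, roughly 10 × 23 mm footprint and 15 mm tall (dimensions read to the nearest mm from the axis ticks). For the g-code, the solid's height is divided into equal slices at the stated Δz and each level perimeter traced with G1 moves after a G0 lift.

; perimeter-only toolpath
G21 ; units = mm
G90 ; absolute positioning
G28 ; home
; layer 1
G0 Z2.143
G0 X0.000 Y0.000
G1 X10.000 Y0.000
G1 X10.000 Y23.000
G1 X0.000 Y23.000
G1 X0.000 Y0.000
; layer 2
G0 Z4.286
G0 X0.000 Y0.000
G1 X10.000 Y0.000
G1 X10.000 Y23.000
G1 X0.000 Y23.000
G1 X0.000 Y0.000
; layer 3
G0 Z6.429
G0 X0.000 Y0.000
G1 X10.000 Y0.000
G1 X10.000 Y23.000
G1 X0.000 Y23.000
G1 X0.000 Y0.000
; layer 4
G0 Z8.571
G0 X0.000 Y0.000
G1 X10.000 Y0.000
G1 X10.000 Y23.000
G1 X0.000 Y23.000
G1 X0.000 Y0.000
; layer 5
G0 Z10.714
G0 X0.000 Y0.000
G1 X10.000 Y0.000
G1 X10.000 Y23.000
G1 X0.000 Y23.000
G1 X0.000 Y0.000
; layer 6
G0 Z12.857
G0 X0.000 Y0.000
G1 X10.000 Y0.000
G1 X10.000 Y23.000
G1 X0.000 Y23.000
G1 X0.000 Y0.000
; layer 7
G0 Z15.000
G0 X0.000 Y0.000
G1 X10.000 Y0.000
G1 X10.000 Y23.000
G1 X0.000 Y23.000
G1 X0.000 Y0.000
M2 ; end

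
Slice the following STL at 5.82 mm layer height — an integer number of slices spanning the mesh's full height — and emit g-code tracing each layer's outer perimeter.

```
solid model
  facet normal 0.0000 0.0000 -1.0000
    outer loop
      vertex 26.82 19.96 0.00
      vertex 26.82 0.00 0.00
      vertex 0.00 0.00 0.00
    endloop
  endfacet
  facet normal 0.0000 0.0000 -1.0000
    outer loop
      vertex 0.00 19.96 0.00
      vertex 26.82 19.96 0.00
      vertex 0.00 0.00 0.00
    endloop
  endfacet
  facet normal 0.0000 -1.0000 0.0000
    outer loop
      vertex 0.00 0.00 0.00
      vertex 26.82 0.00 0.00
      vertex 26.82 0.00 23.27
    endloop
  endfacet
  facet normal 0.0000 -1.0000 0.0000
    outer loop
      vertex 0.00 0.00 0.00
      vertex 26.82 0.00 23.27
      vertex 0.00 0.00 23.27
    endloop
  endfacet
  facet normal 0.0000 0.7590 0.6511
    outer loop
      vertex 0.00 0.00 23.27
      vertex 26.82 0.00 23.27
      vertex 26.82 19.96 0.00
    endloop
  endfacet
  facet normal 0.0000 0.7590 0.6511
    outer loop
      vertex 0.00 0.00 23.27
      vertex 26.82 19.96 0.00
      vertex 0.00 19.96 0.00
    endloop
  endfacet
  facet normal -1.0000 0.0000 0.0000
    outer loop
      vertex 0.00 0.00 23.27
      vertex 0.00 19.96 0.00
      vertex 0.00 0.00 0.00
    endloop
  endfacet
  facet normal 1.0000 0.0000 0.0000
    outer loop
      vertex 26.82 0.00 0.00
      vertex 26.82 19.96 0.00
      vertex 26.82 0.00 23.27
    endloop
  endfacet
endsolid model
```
; perimeter-only toolpath
G21 ; units = mm
G90 ; absolute positioning
G28 ; home
; layer 1
G0 Z5.82
G0 X0.00 Y0.00
G1 X26.82 Y0.00
G1 X26.82 Y14.97
G1 X0.00 Y14.97
G1 X0.00 Y0.00
; layer 2
G0 Z11.63
G0 X0.00 Y0.00
G1 X26.82 Y0.00
G1 X26.82 Y9.98
G1 X0.00 Y9.98
G1 X0.00 Y0.00
; layer 3
G0 Z17.45
G0 X0.00 Y0.00
G1 X26.82 Y0.00
G1 X26.82 Y4.99
G1 X0.00 Y4.99
G1 X0.00 Y0.00
M2 ; end

The solid is a wedge (ramp): 26.8 × 20 mm base, rising to 23.3 mm along the y=0 edge and sloping linearly to z=0 at y=20. Slicing at Δz = 5.82 mm — 4 equal slices spanning the solid's height, so layer i sits at z = i·h/4 — gives 3 non-empty perimeters. Each is a 4-segment closed polygon; G0 lifts to the layer z and rapids to the start vertex, then G1 traces the edges. The cross-section shrinks linearly with z (the slice at the apex is degenerate and omitted).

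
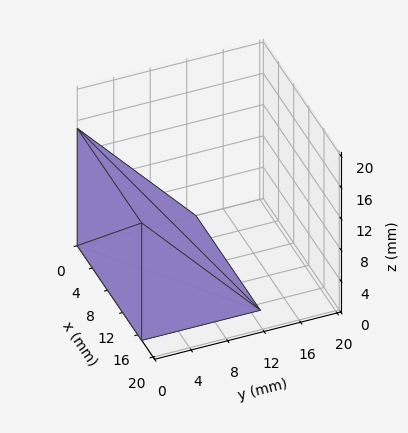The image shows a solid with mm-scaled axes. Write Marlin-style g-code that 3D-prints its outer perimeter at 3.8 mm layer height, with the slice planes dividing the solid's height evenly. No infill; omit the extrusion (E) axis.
Reading the render: the shape is a wedge (ramp): 17 × 13 mm base, rising to 15 mm along the y=0 edge and sloping linearly to z=0 at y=13 (dimensions read to the nearest mm from the axis ticks). For the g-code, the solid's height is divided into equal slices at the stated Δz and each level perimeter traced with G1 moves after a G0 lift.

; perimeter-only toolpath
G21 ; units = mm
G90 ; absolute positioning
G28 ; home
; layer 1
G0 Z3.8
G0 X0.0 Y0.0
G1 X17.0 Y0.0
G1 X17.0 Y9.8
G1 X0.0 Y9.8
G1 X0.0 Y0.0
; layer 2
G0 Z7.5
G0 X0.0 Y0.0
G1 X17.0 Y0.0
G1 X17.0 Y6.5
G1 X0.0 Y6.5
G1 X0.0 Y0.0
; layer 3
G0 Z11.2
G0 X0.0 Y0.0
G1 X17.0 Y0.0
G1 X17.0 Y3.2
G1 X0.0 Y3.2
G1 X0.0 Y0.0
M2 ; end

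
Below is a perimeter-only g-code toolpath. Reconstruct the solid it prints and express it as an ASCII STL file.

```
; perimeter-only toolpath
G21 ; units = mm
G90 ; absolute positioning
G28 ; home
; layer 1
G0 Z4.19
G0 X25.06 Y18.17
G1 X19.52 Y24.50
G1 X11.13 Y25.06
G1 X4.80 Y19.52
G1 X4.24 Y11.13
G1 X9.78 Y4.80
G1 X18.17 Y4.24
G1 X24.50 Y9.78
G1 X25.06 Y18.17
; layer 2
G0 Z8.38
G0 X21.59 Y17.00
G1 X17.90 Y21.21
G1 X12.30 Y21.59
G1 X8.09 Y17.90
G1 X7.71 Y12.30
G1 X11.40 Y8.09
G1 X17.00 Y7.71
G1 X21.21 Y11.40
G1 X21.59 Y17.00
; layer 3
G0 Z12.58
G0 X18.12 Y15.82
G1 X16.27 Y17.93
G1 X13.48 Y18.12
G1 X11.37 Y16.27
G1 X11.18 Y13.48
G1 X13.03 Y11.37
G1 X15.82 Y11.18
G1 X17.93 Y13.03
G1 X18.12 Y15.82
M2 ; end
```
solid part
  facet normal 0.0000 0.0000 -1.0000
    outer loop
      vertex 9.96 28.53 0.00
      vertex 21.15 27.78 0.00
      vertex 28.53 19.34 0.00
    endloop
  endfacet
  facet normal 0.0000 0.0000 -1.0000
    outer loop
      vertex 1.52 21.15 0.00
      vertex 9.96 28.53 0.00
      vertex 28.53 19.34 0.00
    endloop
  endfacet
  facet normal 0.0000 0.0000 -1.0000
    outer loop
      vertex 0.77 9.96 0.00
      vertex 1.52 21.15 0.00
      vertex 28.53 19.34 0.00
    endloop
  endfacet
  facet normal 0.0000 0.0000 -1.0000
    outer loop
      vertex 8.15 1.52 0.00
      vertex 0.77 9.96 0.00
      vertex 28.53 19.34 0.00
    endloop
  endfacet
  facet normal 0.0000 0.0000 -1.0000
    outer loop
      vertex 19.34 0.77 0.00
      vertex 8.15 1.52 0.00
      vertex 28.53 19.34 0.00
    endloop
  endfacet
  facet normal 0.0000 0.0000 -1.0000
    outer loop
      vertex 27.78 8.15 0.00
      vertex 19.34 0.77 0.00
      vertex 28.53 19.34 0.00
    endloop
  endfacet
  facet normal 0.5858 0.5122 0.6281
    outer loop
      vertex 28.53 19.34 0.00
      vertex 21.15 27.78 0.00
      vertex 14.65 14.65 16.77
    endloop
  endfacet
  facet normal 0.0520 0.7764 0.6281
    outer loop
      vertex 21.15 27.78 0.00
      vertex 9.96 28.53 0.00
      vertex 14.65 14.65 16.77
    endloop
  endfacet
  facet normal -0.5122 0.5858 0.6281
    outer loop
      vertex 9.96 28.53 0.00
      vertex 1.52 21.15 0.00
      vertex 14.65 14.65 16.77
    endloop
  endfacet
  facet normal -0.7764 0.0520 0.6281
    outer loop
      vertex 1.52 21.15 0.00
      vertex 0.77 9.96 0.00
      vertex 14.65 14.65 16.77
    endloop
  endfacet
  facet normal -0.5858 -0.5122 0.6281
    outer loop
      vertex 0.77 9.96 0.00
      vertex 8.15 1.52 0.00
      vertex 14.65 14.65 16.77
    endloop
  endfacet
  facet normal -0.0520 -0.7764 0.6281
    outer loop
      vertex 8.15 1.52 0.00
      vertex 19.34 0.77 0.00
      vertex 14.65 14.65 16.77
    endloop
  endfacet
  facet normal 0.5122 -0.5858 0.6281
    outer loop
      vertex 19.34 0.77 0.00
      vertex 27.78 8.15 0.00
      vertex 14.65 14.65 16.77
    endloop
  endfacet
  facet normal 0.7764 -0.0520 0.6281
    outer loop
      vertex 27.78 8.15 0.00
      vertex 28.53 19.34 0.00
      vertex 14.65 14.65 16.77
    endloop
  endfacet
endsolid part

The G0 Z moves step by Δz≈4.19 mm. The G1 loops shrink linearly with z, so the solid tapers from its base footprint up to z≈16.8. Closing with a flat bottom cap and the tapered top and triangulating gives 14 facets — a regular 8-sided pyramid, base circumscribed radius ≈ 14.7 mm, apex at z ≈ 16.8 mm.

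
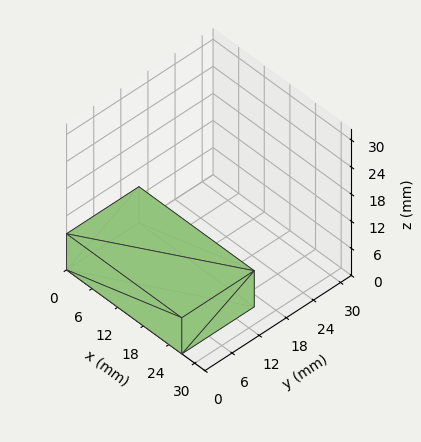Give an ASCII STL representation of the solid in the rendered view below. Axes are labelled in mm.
Reading the render: the shape is a rectangular box, roughly 27 × 16 mm footprint and 8 mm tall (dimensions read to the nearest mm from the axis ticks). For the STL, each face is triangulated and given an outward normal.

solid part
  facet normal 0.0000 0.0000 -1.0000
    outer loop
      vertex 27.0 16.0 0.0
      vertex 27.0 0.0 0.0
      vertex 0.0 0.0 0.0
    endloop
  endfacet
  facet normal 0.0000 0.0000 -1.0000
    outer loop
      vertex 0.0 16.0 0.0
      vertex 27.0 16.0 0.0
      vertex 0.0 0.0 0.0
    endloop
  endfacet
  facet normal 0.0000 0.0000 1.0000
    outer loop
      vertex 0.0 0.0 8.0
      vertex 27.0 0.0 8.0
      vertex 27.0 16.0 8.0
    endloop
  endfacet
  facet normal 0.0000 0.0000 1.0000
    outer loop
      vertex 0.0 0.0 8.0
      vertex 27.0 16.0 8.0
      vertex 0.0 16.0 8.0
    endloop
  endfacet
  facet normal 0.0000 -1.0000 0.0000
    outer loop
      vertex 0.0 0.0 0.0
      vertex 27.0 0.0 0.0
      vertex 27.0 0.0 8.0
    endloop
  endfacet
  facet normal 0.0000 -1.0000 0.0000
    outer loop
      vertex 0.0 0.0 0.0
      vertex 27.0 0.0 8.0
      vertex 0.0 0.0 8.0
    endloop
  endfacet
  facet normal 0.0000 1.0000 0.0000
    outer loop
      vertex 27.0 16.0 8.0
      vertex 27.0 16.0 0.0
      vertex 0.0 16.0 0.0
    endloop
  endfacet
  facet normal 0.0000 1.0000 0.0000
    outer loop
      vertex 0.0 16.0 8.0
      vertex 27.0 16.0 8.0
      vertex 0.0 16.0 0.0
    endloop
  endfacet
  facet normal -1.0000 0.0000 0.0000
    outer loop
      vertex 0.0 16.0 8.0
      vertex 0.0 16.0 0.0
      vertex 0.0 0.0 0.0
    endloop
  endfacet
  facet normal -1.0000 0.0000 0.0000
    outer loop
      vertex 0.0 0.0 8.0
      vertex 0.0 16.0 8.0
      vertex 0.0 0.0 0.0
    endloop
  endfacet
  facet normal 1.0000 0.0000 0.0000
    outer loop
      vertex 27.0 0.0 0.0
      vertex 27.0 16.0 0.0
      vertex 27.0 16.0 8.0
    endloop
  endfacet
  facet normal 1.0000 0.0000 0.0000
    outer loop
      vertex 27.0 0.0 0.0
      vertex 27.0 16.0 8.0
      vertex 27.0 0.0 8.0
    endloop
  endfacet
endsolid part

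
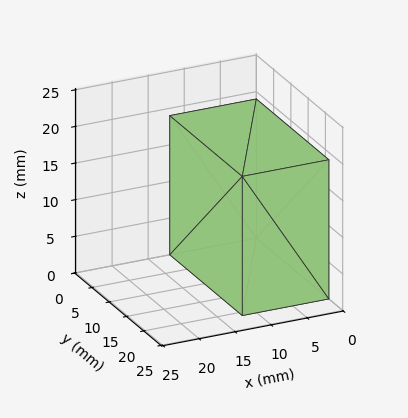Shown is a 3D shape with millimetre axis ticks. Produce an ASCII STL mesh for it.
Reading the render: the shape is a rectangular box, roughly 12 × 21 mm footprint and 19 mm tall (dimensions read to the nearest mm from the axis ticks). For the STL, each face is triangulated and given an outward normal.

solid part
  facet normal 0.0000 0.0000 -1.0000
    outer loop
      vertex 12.000 21.000 0.000
      vertex 12.000 0.000 0.000
      vertex 0.000 0.000 0.000
    endloop
  endfacet
  facet normal 0.0000 0.0000 -1.0000
    outer loop
      vertex 0.000 21.000 0.000
      vertex 12.000 21.000 0.000
      vertex 0.000 0.000 0.000
    endloop
  endfacet
  facet normal 0.0000 0.0000 1.0000
    outer loop
      vertex 0.000 0.000 19.000
      vertex 12.000 0.000 19.000
      vertex 12.000 21.000 19.000
    endloop
  endfacet
  facet normal 0.0000 0.0000 1.0000
    outer loop
      vertex 0.000 0.000 19.000
      vertex 12.000 21.000 19.000
      vertex 0.000 21.000 19.000
    endloop
  endfacet
  facet normal 0.0000 -1.0000 0.0000
    outer loop
      vertex 0.000 0.000 0.000
      vertex 12.000 0.000 0.000
      vertex 12.000 0.000 19.000
    endloop
  endfacet
  facet normal 0.0000 -1.0000 0.0000
    outer loop
      vertex 0.000 0.000 0.000
      vertex 12.000 0.000 19.000
      vertex 0.000 0.000 19.000
    endloop
  endfacet
  facet normal 0.0000 1.0000 0.0000
    outer loop
      vertex 12.000 21.000 19.000
      vertex 12.000 21.000 0.000
      vertex 0.000 21.000 0.000
    endloop
  endfacet
  facet normal 0.0000 1.0000 0.0000
    outer loop
      vertex 0.000 21.000 19.000
      vertex 12.000 21.000 19.000
      vertex 0.000 21.000 0.000
    endloop
  endfacet
  facet normal -1.0000 0.0000 0.0000
    outer loop
      vertex 0.000 21.000 19.000
      vertex 0.000 21.000 0.000
      vertex 0.000 0.000 0.000
    endloop
  endfacet
  facet normal -1.0000 0.0000 0.0000
    outer loop
      vertex 0.000 0.000 19.000
      vertex 0.000 21.000 19.000
      vertex 0.000 0.000 0.000
    endloop
  endfacet
  facet normal 1.0000 0.0000 0.0000
    outer loop
      vertex 12.000 0.000 0.000
      vertex 12.000 21.000 0.000
      vertex 12.000 21.000 19.000
    endloop
  endfacet
  facet normal 1.0000 0.0000 0.0000
    outer loop
      vertex 12.000 0.000 0.000
      vertex 12.000 21.000 19.000
      vertex 12.000 0.000 19.000
    endloop
  endfacet
endsolid part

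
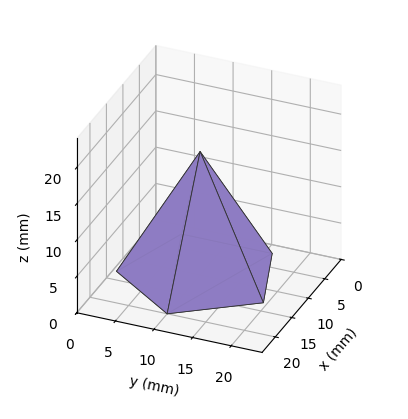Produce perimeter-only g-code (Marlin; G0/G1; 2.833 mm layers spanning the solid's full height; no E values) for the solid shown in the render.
Reading the render: the shape is a regular 5-sided pyramid, base circumscribed radius ≈ 10 mm, apex at z ≈ 17 mm (dimensions read to the nearest mm from the axis ticks). For the g-code, the solid's height is divided into equal slices at the stated Δz and each level perimeter traced with G1 moves after a G0 lift.

; perimeter-only toolpath
G21 ; units = mm
G90 ; absolute positioning
G28 ; home
; layer 1
G0 Z2.833
G0 X18.333 Y10.000
G1 X12.575 Y17.926
G1 X3.258 Y14.898
G1 X3.258 Y5.102
G1 X12.575 Y2.074
G1 X18.333 Y10.000
; layer 2
G0 Z5.667
G0 X16.667 Y10.000
G1 X12.060 Y16.341
G1 X4.607 Y13.919
G1 X4.607 Y6.081
G1 X12.060 Y3.659
G1 X16.667 Y10.000
; layer 3
G0 Z8.500
G0 X15.000 Y10.000
G1 X11.545 Y14.755
G1 X5.955 Y12.939
G1 X5.955 Y7.061
G1 X11.545 Y5.245
G1 X15.000 Y10.000
; layer 4
G0 Z11.333
G0 X13.333 Y10.000
G1 X11.030 Y13.170
G1 X7.303 Y11.959
G1 X7.303 Y8.041
G1 X11.030 Y6.830
G1 X13.333 Y10.000
; layer 5
G0 Z14.167
G0 X11.667 Y10.000
G1 X10.515 Y11.585
G1 X8.652 Y10.980
G1 X8.652 Y9.020
G1 X10.515 Y8.415
G1 X11.667 Y10.000
M2 ; end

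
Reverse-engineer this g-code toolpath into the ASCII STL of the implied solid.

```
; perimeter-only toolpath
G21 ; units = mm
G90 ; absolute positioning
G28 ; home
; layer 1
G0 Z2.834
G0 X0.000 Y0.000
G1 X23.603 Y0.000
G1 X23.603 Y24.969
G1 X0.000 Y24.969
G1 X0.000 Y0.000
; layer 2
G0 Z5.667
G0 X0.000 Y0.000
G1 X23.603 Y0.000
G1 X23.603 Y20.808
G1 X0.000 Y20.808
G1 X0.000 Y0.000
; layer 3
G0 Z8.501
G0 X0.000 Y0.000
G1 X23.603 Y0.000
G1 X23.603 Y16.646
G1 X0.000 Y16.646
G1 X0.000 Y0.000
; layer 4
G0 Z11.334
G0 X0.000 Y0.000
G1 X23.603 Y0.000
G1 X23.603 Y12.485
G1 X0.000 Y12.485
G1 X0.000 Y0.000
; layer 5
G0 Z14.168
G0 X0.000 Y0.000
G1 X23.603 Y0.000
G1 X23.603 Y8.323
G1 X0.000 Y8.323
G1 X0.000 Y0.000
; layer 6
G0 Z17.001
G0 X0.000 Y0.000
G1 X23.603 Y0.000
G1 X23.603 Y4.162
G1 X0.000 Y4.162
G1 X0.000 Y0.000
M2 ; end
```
solid part
  facet normal 0.0000 0.0000 -1.0000
    outer loop
      vertex 23.603 29.131 0.000
      vertex 23.603 0.000 0.000
      vertex 0.000 0.000 0.000
    endloop
  endfacet
  facet normal 0.0000 0.0000 -1.0000
    outer loop
      vertex 0.000 29.131 0.000
      vertex 23.603 29.131 0.000
      vertex 0.000 0.000 0.000
    endloop
  endfacet
  facet normal 0.0000 -1.0000 0.0000
    outer loop
      vertex 0.000 0.000 0.000
      vertex 23.603 0.000 0.000
      vertex 23.603 0.000 19.835
    endloop
  endfacet
  facet normal 0.0000 -1.0000 0.0000
    outer loop
      vertex 0.000 0.000 0.000
      vertex 23.603 0.000 19.835
      vertex 0.000 0.000 19.835
    endloop
  endfacet
  facet normal 0.0000 0.5628 0.8266
    outer loop
      vertex 0.000 0.000 19.835
      vertex 23.603 0.000 19.835
      vertex 23.603 29.131 0.000
    endloop
  endfacet
  facet normal 0.0000 0.5628 0.8266
    outer loop
      vertex 0.000 0.000 19.835
      vertex 23.603 29.131 0.000
      vertex 0.000 29.131 0.000
    endloop
  endfacet
  facet normal -1.0000 0.0000 0.0000
    outer loop
      vertex 0.000 0.000 19.835
      vertex 0.000 29.131 0.000
      vertex 0.000 0.000 0.000
    endloop
  endfacet
  facet normal 1.0000 0.0000 0.0000
    outer loop
      vertex 23.603 0.000 0.000
      vertex 23.603 29.131 0.000
      vertex 23.603 0.000 19.835
    endloop
  endfacet
endsolid part

The G0 Z moves step by Δz≈2.834 mm. The G1 loops shrink linearly with z, so the solid tapers from its base footprint up to z≈19.8. Closing with a flat bottom cap and the tapered top and triangulating gives 8 facets — a wedge (ramp): 23.6 × 29.1 mm base, rising to 19.8 mm along the y=0 edge and sloping linearly to z=0 at y=29.1.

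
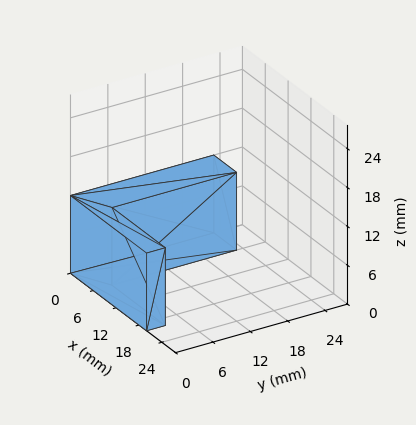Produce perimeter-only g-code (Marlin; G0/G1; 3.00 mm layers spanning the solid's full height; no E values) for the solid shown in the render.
Reading the render: the shape is an L-shaped prism: outer 20 × 23 mm, arm thicknesses ≈ 3 mm (horizontal) and 6 mm (vertical), extruded 12 mm in z (dimensions read to the nearest mm from the axis ticks). For the g-code, the solid's height is divided into equal slices at the stated Δz and each level perimeter traced with G1 moves after a G0 lift.

; perimeter-only toolpath
G21 ; units = mm
G90 ; absolute positioning
G28 ; home
; layer 1
G0 Z3.00
G0 X0.00 Y0.00
G1 X20.00 Y0.00
G1 X20.00 Y3.00
G1 X6.00 Y3.00
G1 X6.00 Y23.00
G1 X0.00 Y23.00
G1 X0.00 Y0.00
; layer 2
G0 Z6.00
G0 X0.00 Y0.00
G1 X20.00 Y0.00
G1 X20.00 Y3.00
G1 X6.00 Y3.00
G1 X6.00 Y23.00
G1 X0.00 Y23.00
G1 X0.00 Y0.00
; layer 3
G0 Z9.00
G0 X0.00 Y0.00
G1 X20.00 Y0.00
G1 X20.00 Y3.00
G1 X6.00 Y3.00
G1 X6.00 Y23.00
G1 X0.00 Y23.00
G1 X0.00 Y0.00
; layer 4
G0 Z12.00
G0 X0.00 Y0.00
G1 X20.00 Y0.00
G1 X20.00 Y3.00
G1 X6.00 Y3.00
G1 X6.00 Y23.00
G1 X0.00 Y23.00
G1 X0.00 Y0.00
M2 ; end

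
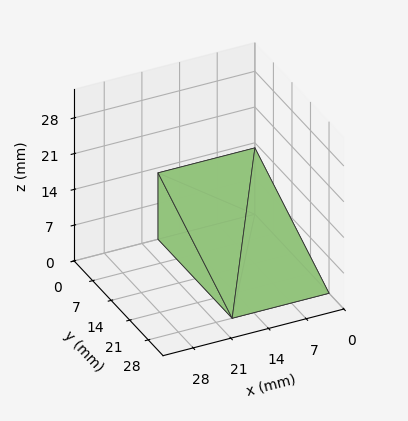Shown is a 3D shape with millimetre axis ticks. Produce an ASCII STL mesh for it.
Reading the render: the shape is a wedge (ramp): 18 × 28 mm base, rising to 13 mm along the y=0 edge and sloping linearly to z=0 at y=28 (dimensions read to the nearest mm from the axis ticks). For the STL, each face is triangulated and given an outward normal.

solid part
  facet normal 0.0000 0.0000 -1.0000
    outer loop
      vertex 18.0 28.0 0.0
      vertex 18.0 0.0 0.0
      vertex 0.0 0.0 0.0
    endloop
  endfacet
  facet normal 0.0000 0.0000 -1.0000
    outer loop
      vertex 0.0 28.0 0.0
      vertex 18.0 28.0 0.0
      vertex 0.0 0.0 0.0
    endloop
  endfacet
  facet normal 0.0000 -1.0000 0.0000
    outer loop
      vertex 0.0 0.0 0.0
      vertex 18.0 0.0 0.0
      vertex 18.0 0.0 13.0
    endloop
  endfacet
  facet normal 0.0000 -1.0000 0.0000
    outer loop
      vertex 0.0 0.0 0.0
      vertex 18.0 0.0 13.0
      vertex 0.0 0.0 13.0
    endloop
  endfacet
  facet normal 0.0000 0.4211 0.9070
    outer loop
      vertex 0.0 0.0 13.0
      vertex 18.0 0.0 13.0
      vertex 18.0 28.0 0.0
    endloop
  endfacet
  facet normal 0.0000 0.4211 0.9070
    outer loop
      vertex 0.0 0.0 13.0
      vertex 18.0 28.0 0.0
      vertex 0.0 28.0 0.0
    endloop
  endfacet
  facet normal -1.0000 0.0000 0.0000
    outer loop
      vertex 0.0 0.0 13.0
      vertex 0.0 28.0 0.0
      vertex 0.0 0.0 0.0
    endloop
  endfacet
  facet normal 1.0000 0.0000 0.0000
    outer loop
      vertex 18.0 0.0 0.0
      vertex 18.0 28.0 0.0
      vertex 18.0 0.0 13.0
    endloop
  endfacet
endsolid part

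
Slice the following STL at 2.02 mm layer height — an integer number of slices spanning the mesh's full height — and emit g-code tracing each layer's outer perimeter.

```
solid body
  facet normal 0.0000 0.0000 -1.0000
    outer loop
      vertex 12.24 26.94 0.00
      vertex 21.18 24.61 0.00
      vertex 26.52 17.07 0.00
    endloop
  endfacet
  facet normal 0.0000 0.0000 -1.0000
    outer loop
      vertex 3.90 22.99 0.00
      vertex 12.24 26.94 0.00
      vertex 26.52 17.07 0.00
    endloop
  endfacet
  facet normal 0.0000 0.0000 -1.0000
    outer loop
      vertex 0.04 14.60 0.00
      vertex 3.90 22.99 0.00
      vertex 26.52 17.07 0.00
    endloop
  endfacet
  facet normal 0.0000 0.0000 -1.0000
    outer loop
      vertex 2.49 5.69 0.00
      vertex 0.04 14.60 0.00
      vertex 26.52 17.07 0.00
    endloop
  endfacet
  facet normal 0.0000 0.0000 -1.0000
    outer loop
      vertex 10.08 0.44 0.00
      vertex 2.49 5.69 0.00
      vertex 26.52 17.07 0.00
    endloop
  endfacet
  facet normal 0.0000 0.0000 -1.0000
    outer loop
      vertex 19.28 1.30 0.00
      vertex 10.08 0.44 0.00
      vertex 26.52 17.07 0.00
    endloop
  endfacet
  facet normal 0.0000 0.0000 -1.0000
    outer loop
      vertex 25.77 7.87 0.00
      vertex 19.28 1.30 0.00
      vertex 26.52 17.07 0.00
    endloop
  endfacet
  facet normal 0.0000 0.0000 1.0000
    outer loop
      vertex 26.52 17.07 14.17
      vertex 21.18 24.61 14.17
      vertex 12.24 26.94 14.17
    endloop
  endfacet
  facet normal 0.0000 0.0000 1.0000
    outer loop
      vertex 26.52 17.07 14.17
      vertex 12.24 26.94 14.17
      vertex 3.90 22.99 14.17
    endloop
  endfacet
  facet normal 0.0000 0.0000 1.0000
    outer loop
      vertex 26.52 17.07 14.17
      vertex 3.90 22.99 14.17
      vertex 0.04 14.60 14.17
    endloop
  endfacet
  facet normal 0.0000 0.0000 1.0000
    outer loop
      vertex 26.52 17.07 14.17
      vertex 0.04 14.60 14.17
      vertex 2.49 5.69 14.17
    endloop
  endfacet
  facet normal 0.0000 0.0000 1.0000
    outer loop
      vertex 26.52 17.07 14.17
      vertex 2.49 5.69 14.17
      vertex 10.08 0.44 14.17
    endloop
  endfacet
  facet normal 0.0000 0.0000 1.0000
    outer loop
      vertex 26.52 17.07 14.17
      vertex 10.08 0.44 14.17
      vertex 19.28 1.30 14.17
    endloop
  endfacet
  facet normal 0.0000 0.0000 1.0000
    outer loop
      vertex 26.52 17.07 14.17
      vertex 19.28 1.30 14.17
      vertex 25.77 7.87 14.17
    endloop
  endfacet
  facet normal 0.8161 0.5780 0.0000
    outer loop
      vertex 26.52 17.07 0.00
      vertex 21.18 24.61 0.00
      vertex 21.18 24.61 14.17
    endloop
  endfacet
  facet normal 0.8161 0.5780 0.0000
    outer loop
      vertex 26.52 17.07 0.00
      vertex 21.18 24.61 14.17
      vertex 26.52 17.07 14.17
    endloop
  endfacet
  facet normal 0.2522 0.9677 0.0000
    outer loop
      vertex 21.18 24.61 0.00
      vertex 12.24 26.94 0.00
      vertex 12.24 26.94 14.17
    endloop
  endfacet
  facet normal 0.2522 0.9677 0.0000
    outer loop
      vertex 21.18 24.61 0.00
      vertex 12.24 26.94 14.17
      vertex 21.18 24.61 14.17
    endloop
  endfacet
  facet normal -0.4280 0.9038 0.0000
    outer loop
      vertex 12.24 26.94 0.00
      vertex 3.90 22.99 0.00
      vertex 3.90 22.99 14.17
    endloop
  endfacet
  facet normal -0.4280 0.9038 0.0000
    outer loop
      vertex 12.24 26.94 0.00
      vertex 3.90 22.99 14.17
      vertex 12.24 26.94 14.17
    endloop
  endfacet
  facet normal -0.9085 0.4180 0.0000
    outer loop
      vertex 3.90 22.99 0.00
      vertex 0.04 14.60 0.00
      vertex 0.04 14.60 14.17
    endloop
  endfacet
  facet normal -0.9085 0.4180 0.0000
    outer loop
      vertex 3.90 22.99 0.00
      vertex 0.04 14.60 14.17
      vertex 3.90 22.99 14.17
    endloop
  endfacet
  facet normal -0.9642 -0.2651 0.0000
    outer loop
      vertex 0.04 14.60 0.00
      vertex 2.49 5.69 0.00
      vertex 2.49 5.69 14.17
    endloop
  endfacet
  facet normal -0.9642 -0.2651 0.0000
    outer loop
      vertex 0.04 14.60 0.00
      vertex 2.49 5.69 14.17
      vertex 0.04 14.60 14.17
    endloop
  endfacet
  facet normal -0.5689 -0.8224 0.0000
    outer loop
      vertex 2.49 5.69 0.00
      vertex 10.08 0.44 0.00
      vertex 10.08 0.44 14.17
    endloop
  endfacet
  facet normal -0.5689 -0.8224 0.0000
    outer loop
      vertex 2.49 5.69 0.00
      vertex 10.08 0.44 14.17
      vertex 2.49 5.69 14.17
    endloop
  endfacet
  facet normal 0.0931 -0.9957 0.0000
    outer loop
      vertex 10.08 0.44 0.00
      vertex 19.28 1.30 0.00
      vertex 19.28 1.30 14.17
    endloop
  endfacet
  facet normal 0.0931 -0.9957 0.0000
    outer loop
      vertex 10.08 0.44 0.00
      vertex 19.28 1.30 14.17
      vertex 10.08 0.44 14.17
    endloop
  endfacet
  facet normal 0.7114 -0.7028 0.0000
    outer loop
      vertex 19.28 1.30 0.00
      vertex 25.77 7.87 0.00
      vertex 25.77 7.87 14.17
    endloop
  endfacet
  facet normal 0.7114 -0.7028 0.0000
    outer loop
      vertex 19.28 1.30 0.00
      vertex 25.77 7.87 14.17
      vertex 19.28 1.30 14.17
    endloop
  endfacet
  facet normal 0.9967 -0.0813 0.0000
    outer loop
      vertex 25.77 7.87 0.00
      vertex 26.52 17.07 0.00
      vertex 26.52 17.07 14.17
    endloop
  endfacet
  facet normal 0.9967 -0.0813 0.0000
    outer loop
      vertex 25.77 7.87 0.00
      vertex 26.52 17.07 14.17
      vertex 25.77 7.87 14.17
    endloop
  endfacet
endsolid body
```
; perimeter-only toolpath
G21 ; units = mm
G90 ; absolute positioning
G28 ; home
; layer 1
G0 Z2.02
G0 X26.52 Y17.07
G1 X21.18 Y24.61
G1 X12.24 Y26.94
G1 X3.90 Y22.99
G1 X0.04 Y14.60
G1 X2.49 Y5.69
G1 X10.08 Y0.44
G1 X19.28 Y1.30
G1 X25.77 Y7.87
G1 X26.52 Y17.07
; layer 2
G0 Z4.05
G0 X26.52 Y17.07
G1 X21.18 Y24.61
G1 X12.24 Y26.94
G1 X3.90 Y22.99
G1 X0.04 Y14.60
G1 X2.49 Y5.69
G1 X10.08 Y0.44
G1 X19.28 Y1.30
G1 X25.77 Y7.87
G1 X26.52 Y17.07
; layer 3
G0 Z6.07
G0 X26.52 Y17.07
G1 X21.18 Y24.61
G1 X12.24 Y26.94
G1 X3.90 Y22.99
G1 X0.04 Y14.60
G1 X2.49 Y5.69
G1 X10.08 Y0.44
G1 X19.28 Y1.30
G1 X25.77 Y7.87
G1 X26.52 Y17.07
; layer 4
G0 Z8.10
G0 X26.52 Y17.07
G1 X21.18 Y24.61
G1 X12.24 Y26.94
G1 X3.90 Y22.99
G1 X0.04 Y14.60
G1 X2.49 Y5.69
G1 X10.08 Y0.44
G1 X19.28 Y1.30
G1 X25.77 Y7.87
G1 X26.52 Y17.07
; layer 5
G0 Z10.12
G0 X26.52 Y17.07
G1 X21.18 Y24.61
G1 X12.24 Y26.94
G1 X3.90 Y22.99
G1 X0.04 Y14.60
G1 X2.49 Y5.69
G1 X10.08 Y0.44
G1 X19.28 Y1.30
G1 X25.77 Y7.87
G1 X26.52 Y17.07
; layer 6
G0 Z12.15
G0 X26.52 Y17.07
G1 X21.18 Y24.61
G1 X12.24 Y26.94
G1 X3.90 Y22.99
G1 X0.04 Y14.60
G1 X2.49 Y5.69
G1 X10.08 Y0.44
G1 X19.28 Y1.30
G1 X25.77 Y7.87
G1 X26.52 Y17.07
; layer 7
G0 Z14.17
G0 X26.52 Y17.07
G1 X21.18 Y24.61
G1 X12.24 Y26.94
G1 X3.90 Y22.99
G1 X0.04 Y14.60
G1 X2.49 Y5.69
G1 X10.08 Y0.44
G1 X19.28 Y1.30
G1 X25.77 Y7.87
G1 X26.52 Y17.07
M2 ; end

The solid is a regular 9-sided prism (a cylinder approximated with 9 flat sides), circumscribed radius ≈ 13.5 mm, height ≈ 14.2 mm. Slicing at Δz = 2.02 mm — 7 equal slices spanning the solid's height, so layer i sits at z = i·h/7 — gives 7 non-empty perimeters. Each is a 9-segment closed polygon; G0 lifts to the layer z and rapids to the start vertex, then G1 traces the edges.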